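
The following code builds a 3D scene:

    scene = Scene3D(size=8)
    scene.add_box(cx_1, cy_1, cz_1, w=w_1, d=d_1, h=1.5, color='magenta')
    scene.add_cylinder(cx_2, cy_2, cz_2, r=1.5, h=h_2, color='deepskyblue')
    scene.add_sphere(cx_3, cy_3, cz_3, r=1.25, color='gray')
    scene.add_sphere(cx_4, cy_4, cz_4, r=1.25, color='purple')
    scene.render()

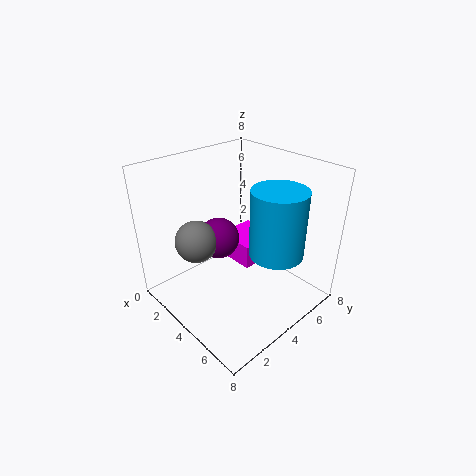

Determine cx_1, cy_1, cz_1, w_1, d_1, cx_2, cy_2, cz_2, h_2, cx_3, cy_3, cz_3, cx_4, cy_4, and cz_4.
cx_1 = 1.25, cy_1 = 5, cz_1 = 1.25, w_1 = 2.5, d_1 = 2.5, cx_2 = 5.75, cy_2 = 5.25, cz_2 = 3.25, h_2 = 3.75, cx_3 = 1.75, cy_3 = 2.75, cz_3 = 3.25, cx_4 = 2, cy_4 = 4.25, cz_4 = 3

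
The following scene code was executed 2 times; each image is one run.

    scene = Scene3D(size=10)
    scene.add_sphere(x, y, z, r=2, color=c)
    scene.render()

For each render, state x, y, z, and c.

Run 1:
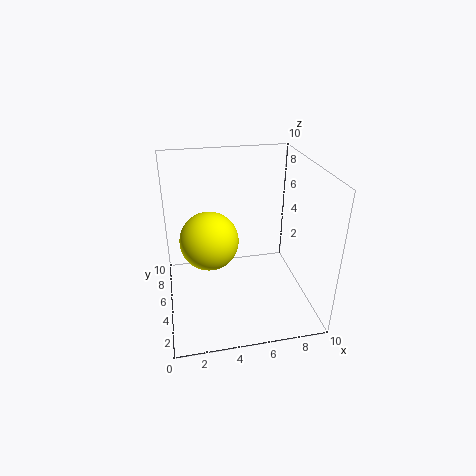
x = 3
y = 5
z = 5
c = 'yellow'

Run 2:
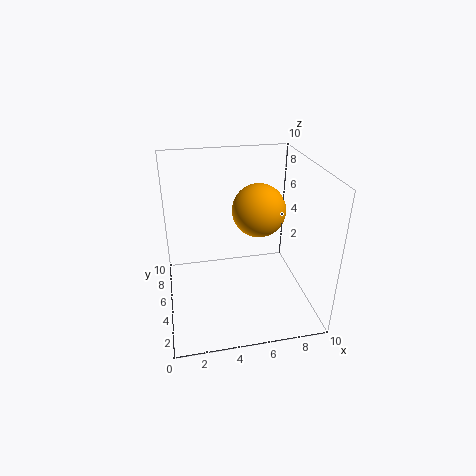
x = 7
y = 7
z = 6
c = 'orange'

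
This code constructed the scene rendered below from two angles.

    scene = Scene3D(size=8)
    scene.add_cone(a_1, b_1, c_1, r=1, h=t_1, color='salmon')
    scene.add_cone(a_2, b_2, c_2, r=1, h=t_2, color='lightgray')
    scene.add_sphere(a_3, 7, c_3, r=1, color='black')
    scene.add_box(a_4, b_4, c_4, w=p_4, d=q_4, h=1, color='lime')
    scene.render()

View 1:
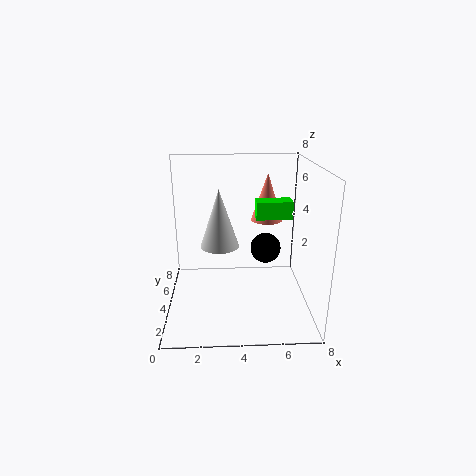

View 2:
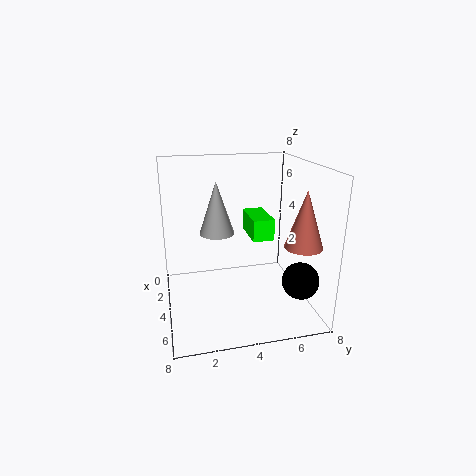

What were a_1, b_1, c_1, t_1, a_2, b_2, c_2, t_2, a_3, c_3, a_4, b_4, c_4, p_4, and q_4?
a_1 = 6
b_1 = 7
c_1 = 4
t_1 = 3
a_2 = 3
b_2 = 3
c_2 = 4
t_2 = 3
a_3 = 6
c_3 = 2
a_4 = 5
b_4 = 4
c_4 = 5
p_4 = 2
q_4 = 1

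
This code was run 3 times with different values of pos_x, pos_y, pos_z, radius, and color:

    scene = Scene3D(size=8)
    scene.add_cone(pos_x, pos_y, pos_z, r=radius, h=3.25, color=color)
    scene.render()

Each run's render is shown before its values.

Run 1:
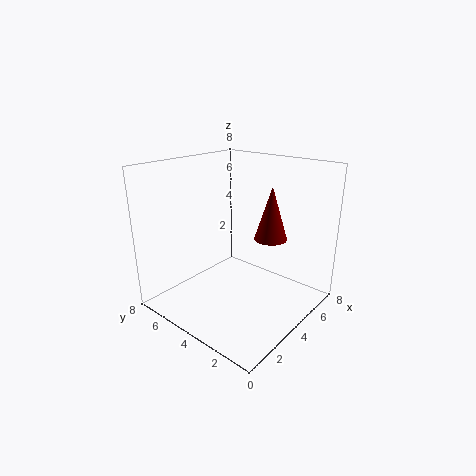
pos_x = 6.5, pos_y = 3.5, pos_z = 3.25, radius = 1, color = 'maroon'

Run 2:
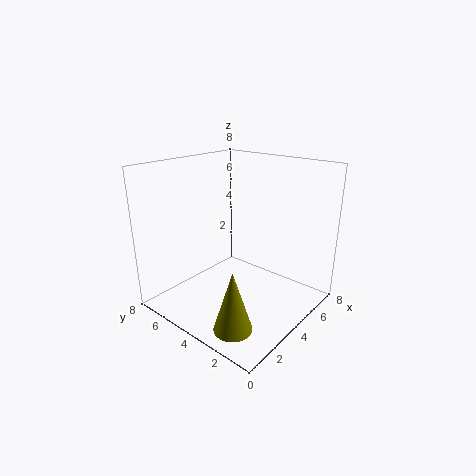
pos_x = 1.5, pos_y = 2.25, pos_z = 0.25, radius = 1, color = 'olive'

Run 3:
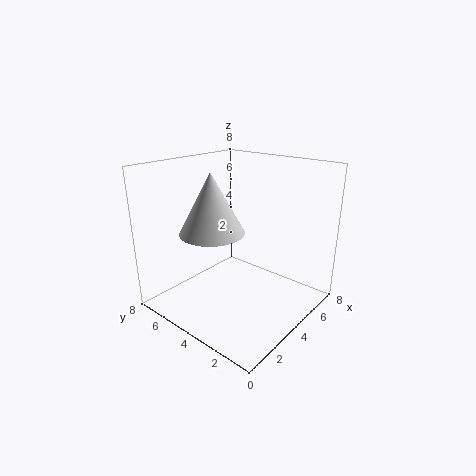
pos_x = 2.75, pos_y = 4.75, pos_z = 4.5, radius = 1.75, color = 'lightgray'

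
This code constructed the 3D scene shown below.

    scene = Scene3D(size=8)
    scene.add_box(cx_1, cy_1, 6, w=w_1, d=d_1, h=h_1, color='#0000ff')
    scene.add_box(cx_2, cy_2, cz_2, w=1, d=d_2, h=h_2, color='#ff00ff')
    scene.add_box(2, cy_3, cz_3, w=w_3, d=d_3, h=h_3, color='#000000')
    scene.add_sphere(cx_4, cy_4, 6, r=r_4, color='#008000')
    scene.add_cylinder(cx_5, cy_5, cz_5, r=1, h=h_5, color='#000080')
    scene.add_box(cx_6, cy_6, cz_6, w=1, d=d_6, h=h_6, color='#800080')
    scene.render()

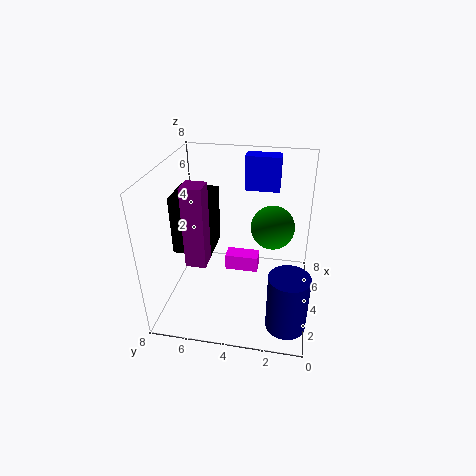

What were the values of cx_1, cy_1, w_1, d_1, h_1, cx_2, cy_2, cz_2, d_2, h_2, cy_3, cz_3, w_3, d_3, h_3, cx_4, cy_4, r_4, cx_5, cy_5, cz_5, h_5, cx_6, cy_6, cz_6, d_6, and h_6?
cx_1 = 6
cy_1 = 2
w_1 = 1
d_1 = 2
h_1 = 2
cx_2 = 5
cy_2 = 3
cz_2 = 1
d_2 = 2
h_2 = 1
cy_3 = 5
cz_3 = 4
w_3 = 2
d_3 = 2
h_3 = 3
cx_4 = 2
cy_4 = 2
r_4 = 1
cx_5 = 1
cy_5 = 1
cz_5 = 1
h_5 = 3
cx_6 = 1
cy_6 = 5
cz_6 = 4
d_6 = 1
h_6 = 4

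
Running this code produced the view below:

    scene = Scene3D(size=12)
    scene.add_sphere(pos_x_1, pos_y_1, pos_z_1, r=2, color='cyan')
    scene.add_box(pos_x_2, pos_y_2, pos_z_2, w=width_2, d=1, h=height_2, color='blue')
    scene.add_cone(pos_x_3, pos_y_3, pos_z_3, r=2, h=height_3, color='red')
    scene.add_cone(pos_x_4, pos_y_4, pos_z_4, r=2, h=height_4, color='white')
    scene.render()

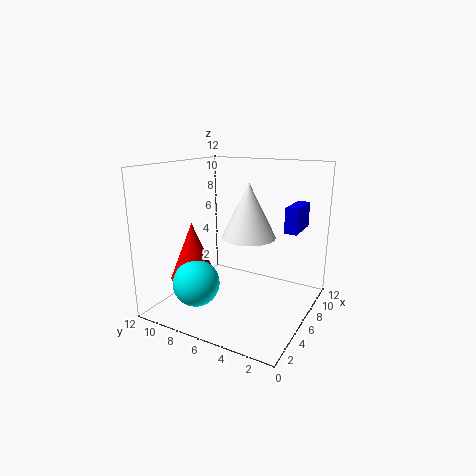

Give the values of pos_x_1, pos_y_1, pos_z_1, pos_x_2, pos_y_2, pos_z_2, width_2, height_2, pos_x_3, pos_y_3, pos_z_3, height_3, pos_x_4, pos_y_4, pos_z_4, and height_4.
pos_x_1 = 4, pos_y_1 = 9, pos_z_1 = 2, pos_x_2 = 6, pos_y_2 = 1, pos_z_2 = 7, width_2 = 3, height_2 = 2, pos_x_3 = 5, pos_y_3 = 10, pos_z_3 = 2, height_3 = 5, pos_x_4 = 4, pos_y_4 = 4, pos_z_4 = 7, height_4 = 4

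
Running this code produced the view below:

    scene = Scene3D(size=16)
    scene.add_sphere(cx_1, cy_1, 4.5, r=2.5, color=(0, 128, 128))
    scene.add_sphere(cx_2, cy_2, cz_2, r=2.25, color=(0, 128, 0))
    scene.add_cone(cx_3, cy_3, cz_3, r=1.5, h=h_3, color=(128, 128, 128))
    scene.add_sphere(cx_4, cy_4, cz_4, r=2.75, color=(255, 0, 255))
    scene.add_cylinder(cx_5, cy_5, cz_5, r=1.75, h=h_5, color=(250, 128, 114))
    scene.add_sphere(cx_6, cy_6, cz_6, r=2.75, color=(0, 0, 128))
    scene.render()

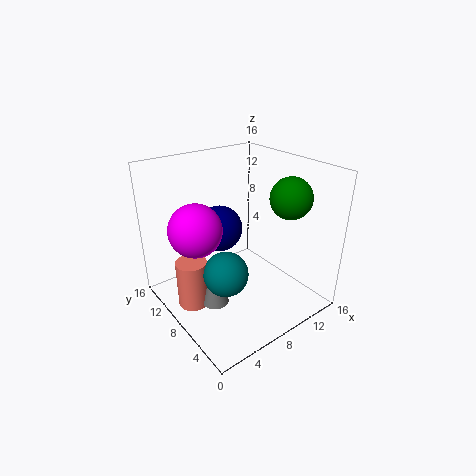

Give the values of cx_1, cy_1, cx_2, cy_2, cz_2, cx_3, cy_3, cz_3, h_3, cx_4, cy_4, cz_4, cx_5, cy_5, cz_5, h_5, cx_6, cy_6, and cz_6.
cx_1 = 5.75
cy_1 = 7.25
cx_2 = 12.25
cy_2 = 4.5
cz_2 = 12.75
cx_3 = 4.75
cy_3 = 8
cz_3 = 0.75
h_3 = 5.5
cx_4 = 3
cy_4 = 8.5
cz_4 = 10.25
cx_5 = 3
cy_5 = 10
cz_5 = 0.25
h_5 = 5.5
cx_6 = 8.25
cy_6 = 12
cz_6 = 7.5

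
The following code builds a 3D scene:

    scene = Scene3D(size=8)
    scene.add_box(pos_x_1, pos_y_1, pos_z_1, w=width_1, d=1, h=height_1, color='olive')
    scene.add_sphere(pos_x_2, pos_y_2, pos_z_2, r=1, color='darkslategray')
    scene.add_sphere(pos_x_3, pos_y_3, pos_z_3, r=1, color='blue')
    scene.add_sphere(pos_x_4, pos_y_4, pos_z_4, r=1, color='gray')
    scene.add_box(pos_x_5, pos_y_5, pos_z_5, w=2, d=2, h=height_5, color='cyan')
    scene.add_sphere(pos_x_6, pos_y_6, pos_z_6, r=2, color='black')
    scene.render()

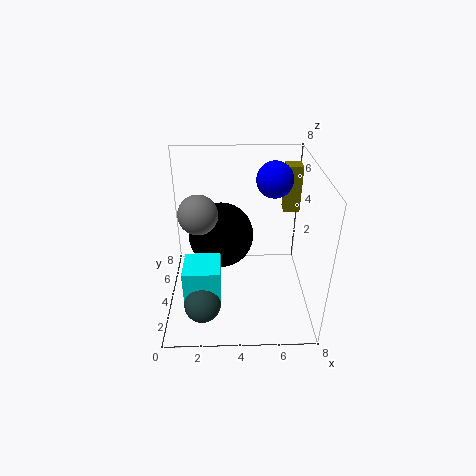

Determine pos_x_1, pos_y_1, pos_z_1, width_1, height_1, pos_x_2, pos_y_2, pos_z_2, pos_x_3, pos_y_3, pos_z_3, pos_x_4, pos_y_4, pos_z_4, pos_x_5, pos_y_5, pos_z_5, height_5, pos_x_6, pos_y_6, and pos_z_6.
pos_x_1 = 7; pos_y_1 = 7; pos_z_1 = 4; width_1 = 1; height_1 = 3; pos_x_2 = 2; pos_y_2 = 2; pos_z_2 = 1; pos_x_3 = 6; pos_y_3 = 5; pos_z_3 = 7; pos_x_4 = 2; pos_y_4 = 3; pos_z_4 = 6; pos_x_5 = 1; pos_y_5 = 2; pos_z_5 = 1; height_5 = 2; pos_x_6 = 3; pos_y_6 = 6; pos_z_6 = 3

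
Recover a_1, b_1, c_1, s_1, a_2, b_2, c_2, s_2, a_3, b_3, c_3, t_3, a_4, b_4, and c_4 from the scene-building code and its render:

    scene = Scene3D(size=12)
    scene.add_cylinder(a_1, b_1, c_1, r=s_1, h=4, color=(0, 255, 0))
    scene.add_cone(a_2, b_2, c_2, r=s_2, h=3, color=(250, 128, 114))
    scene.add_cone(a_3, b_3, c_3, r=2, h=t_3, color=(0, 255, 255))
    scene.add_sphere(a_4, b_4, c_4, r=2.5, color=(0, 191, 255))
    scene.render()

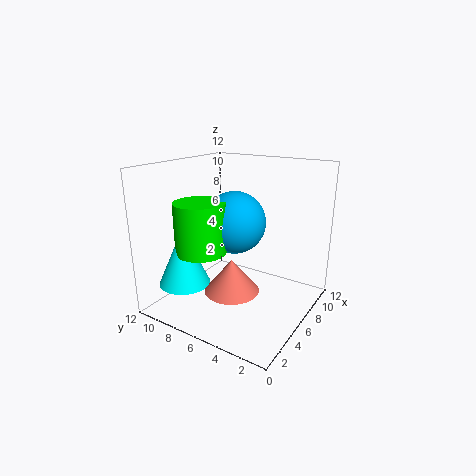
a_1 = 3
b_1 = 7.5
c_1 = 5.5
s_1 = 2
a_2 = 6.5
b_2 = 7
c_2 = 0.5
s_2 = 2.5
a_3 = 2
b_3 = 8.5
c_3 = 3
t_3 = 4.5
a_4 = 5.5
b_4 = 6
c_4 = 7.5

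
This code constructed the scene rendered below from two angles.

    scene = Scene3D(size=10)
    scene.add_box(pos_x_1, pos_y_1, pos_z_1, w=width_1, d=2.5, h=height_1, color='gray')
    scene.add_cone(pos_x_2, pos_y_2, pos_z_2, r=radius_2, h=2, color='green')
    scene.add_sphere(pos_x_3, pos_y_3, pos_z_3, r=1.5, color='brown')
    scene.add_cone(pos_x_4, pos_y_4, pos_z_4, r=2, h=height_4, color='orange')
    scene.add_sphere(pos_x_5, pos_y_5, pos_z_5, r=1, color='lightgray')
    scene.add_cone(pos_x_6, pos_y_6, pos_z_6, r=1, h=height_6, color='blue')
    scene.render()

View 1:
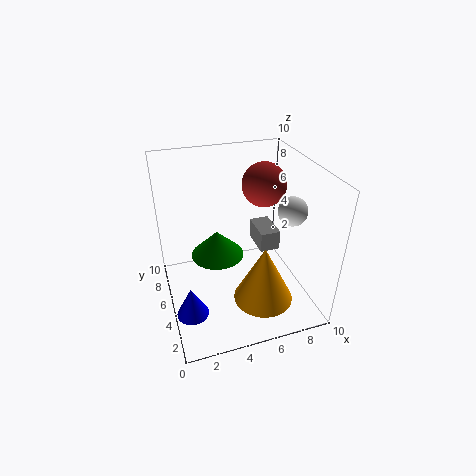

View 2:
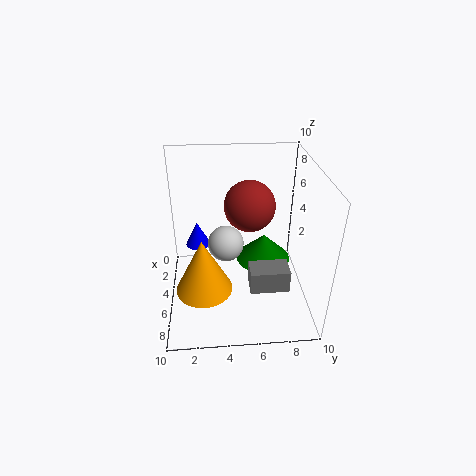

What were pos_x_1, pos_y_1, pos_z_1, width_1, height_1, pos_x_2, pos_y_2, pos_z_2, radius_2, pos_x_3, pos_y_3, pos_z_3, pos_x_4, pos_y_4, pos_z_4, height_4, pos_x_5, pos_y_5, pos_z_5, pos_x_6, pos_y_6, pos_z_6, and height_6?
pos_x_1 = 7
pos_y_1 = 5.5
pos_z_1 = 3
width_1 = 1.5
height_1 = 1.5
pos_x_2 = 4
pos_y_2 = 7
pos_z_2 = 2.5
radius_2 = 2
pos_x_3 = 7
pos_y_3 = 5.5
pos_z_3 = 8.5
pos_x_4 = 6
pos_y_4 = 2.5
pos_z_4 = 1.5
height_4 = 4
pos_x_5 = 8.5
pos_y_5 = 4
pos_z_5 = 7
pos_x_6 = 1
pos_y_6 = 2
pos_z_6 = 2
height_6 = 2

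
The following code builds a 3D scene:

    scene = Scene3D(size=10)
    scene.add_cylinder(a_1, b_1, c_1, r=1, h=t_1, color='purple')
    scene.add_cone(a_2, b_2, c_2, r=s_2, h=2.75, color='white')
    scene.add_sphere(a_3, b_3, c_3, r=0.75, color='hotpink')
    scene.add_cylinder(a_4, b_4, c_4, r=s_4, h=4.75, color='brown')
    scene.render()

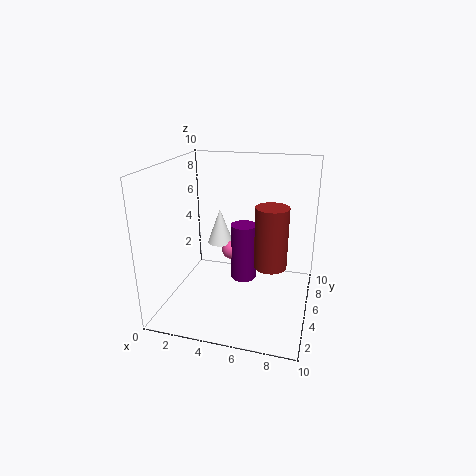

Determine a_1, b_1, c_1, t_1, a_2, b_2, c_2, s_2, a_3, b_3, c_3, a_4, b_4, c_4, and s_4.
a_1 = 4.75; b_1 = 7.5; c_1 = 0.5; t_1 = 4.5; a_2 = 2.75; b_2 = 7.75; c_2 = 3.25; s_2 = 1; a_3 = 3.75; b_3 = 7.5; c_3 = 2.75; a_4 = 7; b_4 = 7; c_4 = 2; s_4 = 1.25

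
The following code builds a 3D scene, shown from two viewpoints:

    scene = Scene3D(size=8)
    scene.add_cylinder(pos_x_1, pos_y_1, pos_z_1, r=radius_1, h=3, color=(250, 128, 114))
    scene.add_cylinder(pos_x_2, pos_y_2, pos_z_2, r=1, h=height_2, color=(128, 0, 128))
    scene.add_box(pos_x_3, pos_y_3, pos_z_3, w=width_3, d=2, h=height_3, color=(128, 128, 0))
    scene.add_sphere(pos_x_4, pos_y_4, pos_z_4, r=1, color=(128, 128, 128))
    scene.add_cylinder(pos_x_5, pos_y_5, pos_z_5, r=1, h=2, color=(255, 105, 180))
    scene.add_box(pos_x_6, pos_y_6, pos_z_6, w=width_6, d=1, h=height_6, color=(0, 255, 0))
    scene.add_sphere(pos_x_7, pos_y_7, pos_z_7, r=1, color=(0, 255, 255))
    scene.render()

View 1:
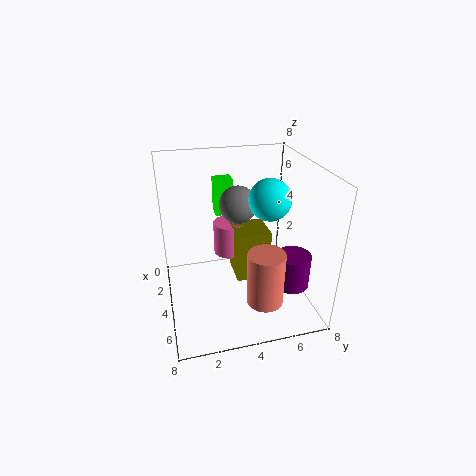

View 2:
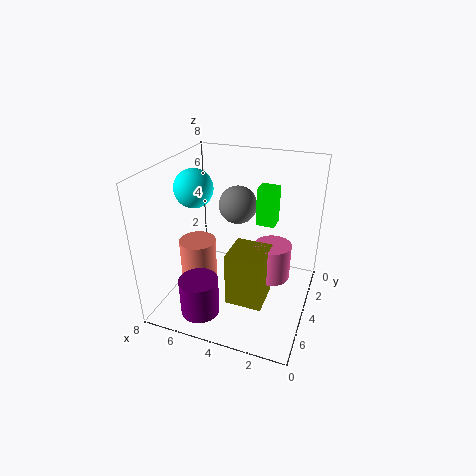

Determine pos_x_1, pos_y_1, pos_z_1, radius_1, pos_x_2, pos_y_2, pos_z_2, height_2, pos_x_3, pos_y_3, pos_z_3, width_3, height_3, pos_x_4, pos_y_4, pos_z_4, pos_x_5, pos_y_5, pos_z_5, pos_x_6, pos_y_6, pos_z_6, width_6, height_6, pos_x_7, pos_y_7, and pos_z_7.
pos_x_1 = 6
pos_y_1 = 5
pos_z_1 = 1
radius_1 = 1
pos_x_2 = 5
pos_y_2 = 7
pos_z_2 = 1
height_2 = 2
pos_x_3 = 2
pos_y_3 = 4
pos_z_3 = 1
width_3 = 2
height_3 = 3
pos_x_4 = 4
pos_y_4 = 4
pos_z_4 = 6
pos_x_5 = 2
pos_y_5 = 4
pos_z_5 = 2
pos_x_6 = 2
pos_y_6 = 3
pos_z_6 = 5
width_6 = 1
height_6 = 2
pos_x_7 = 6
pos_y_7 = 5
pos_z_7 = 7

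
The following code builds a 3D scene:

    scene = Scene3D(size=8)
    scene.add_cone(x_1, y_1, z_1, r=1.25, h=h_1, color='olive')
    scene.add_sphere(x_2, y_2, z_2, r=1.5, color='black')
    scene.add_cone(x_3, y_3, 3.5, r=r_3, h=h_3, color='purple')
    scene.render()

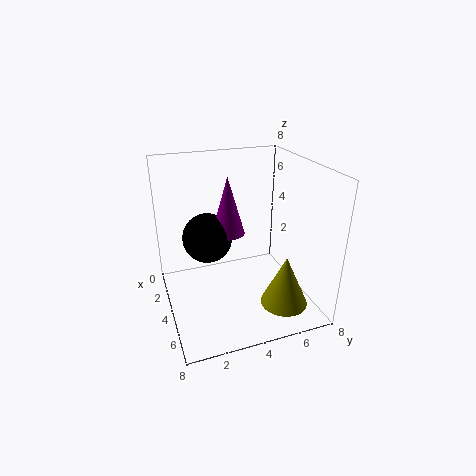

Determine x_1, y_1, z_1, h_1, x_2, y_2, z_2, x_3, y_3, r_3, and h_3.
x_1 = 6.5; y_1 = 5.75; z_1 = 1; h_1 = 2.75; x_2 = 2; y_2 = 2.75; z_2 = 3.25; x_3 = 2.25; y_3 = 4; r_3 = 1; h_3 = 3.5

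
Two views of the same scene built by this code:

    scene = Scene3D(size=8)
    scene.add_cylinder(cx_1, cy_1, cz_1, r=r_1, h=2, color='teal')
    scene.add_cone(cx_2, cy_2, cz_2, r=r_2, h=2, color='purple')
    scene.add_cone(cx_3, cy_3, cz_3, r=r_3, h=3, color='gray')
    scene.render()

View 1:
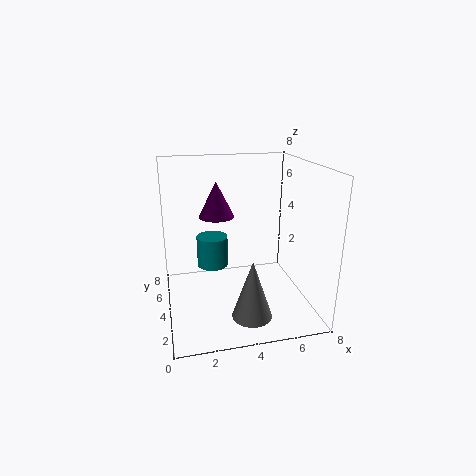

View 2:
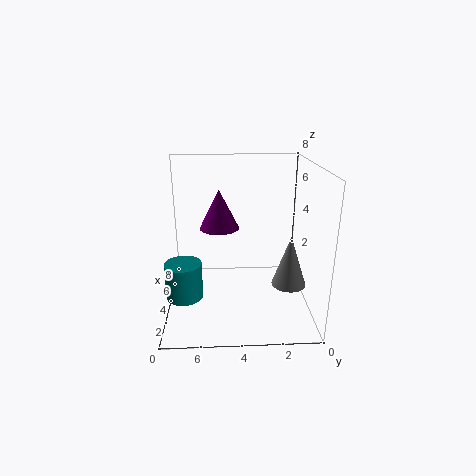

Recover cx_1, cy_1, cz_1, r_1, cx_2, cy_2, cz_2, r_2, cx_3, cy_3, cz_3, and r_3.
cx_1 = 3
cy_1 = 7
cz_1 = 1
r_1 = 1
cx_2 = 3
cy_2 = 5
cz_2 = 5
r_2 = 1
cx_3 = 4
cy_3 = 1
cz_3 = 1
r_3 = 1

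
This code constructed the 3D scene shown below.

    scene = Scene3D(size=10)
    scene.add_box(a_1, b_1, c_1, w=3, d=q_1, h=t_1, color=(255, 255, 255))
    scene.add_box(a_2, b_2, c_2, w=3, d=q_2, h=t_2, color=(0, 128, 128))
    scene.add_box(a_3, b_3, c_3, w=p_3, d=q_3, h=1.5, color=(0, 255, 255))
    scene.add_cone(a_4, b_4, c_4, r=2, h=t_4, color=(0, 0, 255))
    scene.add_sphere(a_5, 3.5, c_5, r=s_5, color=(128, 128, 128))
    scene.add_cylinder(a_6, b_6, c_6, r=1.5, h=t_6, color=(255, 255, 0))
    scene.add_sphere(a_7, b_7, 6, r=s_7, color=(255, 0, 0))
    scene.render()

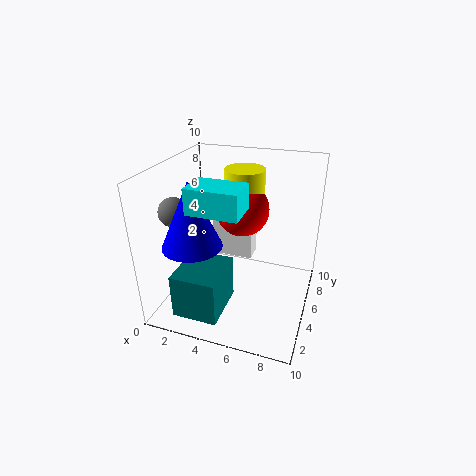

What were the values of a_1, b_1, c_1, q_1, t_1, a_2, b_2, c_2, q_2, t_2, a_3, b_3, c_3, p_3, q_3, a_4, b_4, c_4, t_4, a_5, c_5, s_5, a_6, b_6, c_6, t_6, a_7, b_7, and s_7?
a_1 = 2.5; b_1 = 6.5; c_1 = 2.5; q_1 = 1.5; t_1 = 4; a_2 = 2; b_2 = 0.5; c_2 = 1; q_2 = 3.5; t_2 = 3; a_3 = 3.5; b_3 = 0.5; c_3 = 8.5; p_3 = 3; q_3 = 2; a_4 = 2.5; b_4 = 3; c_4 = 5; t_4 = 4.5; a_5 = 1; c_5 = 7; s_5 = 1; a_6 = 4.5; b_6 = 8; c_6 = 5.5; t_6 = 3.5; a_7 = 4.5; b_7 = 7.5; s_7 = 2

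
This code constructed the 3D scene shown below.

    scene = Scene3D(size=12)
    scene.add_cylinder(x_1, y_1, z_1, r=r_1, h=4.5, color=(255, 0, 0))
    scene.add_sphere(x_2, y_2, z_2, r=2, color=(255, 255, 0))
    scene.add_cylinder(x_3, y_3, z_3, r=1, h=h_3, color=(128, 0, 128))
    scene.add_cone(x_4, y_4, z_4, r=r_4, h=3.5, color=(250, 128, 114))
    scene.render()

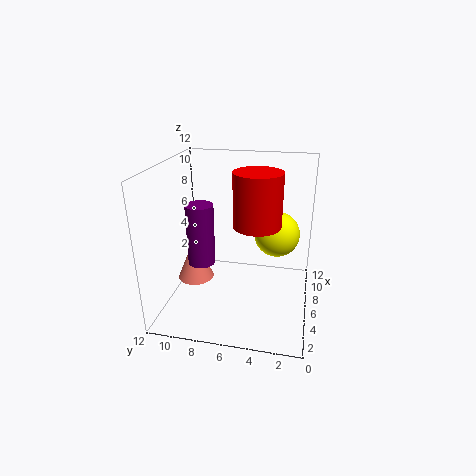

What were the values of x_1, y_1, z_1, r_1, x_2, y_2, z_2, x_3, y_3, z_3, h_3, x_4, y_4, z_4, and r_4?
x_1 = 6.5
y_1 = 4.5
z_1 = 7
r_1 = 2
x_2 = 8.5
y_2 = 3
z_2 = 5.5
x_3 = 2.5
y_3 = 8
z_3 = 5.5
h_3 = 4.5
x_4 = 5
y_4 = 9.5
z_4 = 2.5
r_4 = 1.5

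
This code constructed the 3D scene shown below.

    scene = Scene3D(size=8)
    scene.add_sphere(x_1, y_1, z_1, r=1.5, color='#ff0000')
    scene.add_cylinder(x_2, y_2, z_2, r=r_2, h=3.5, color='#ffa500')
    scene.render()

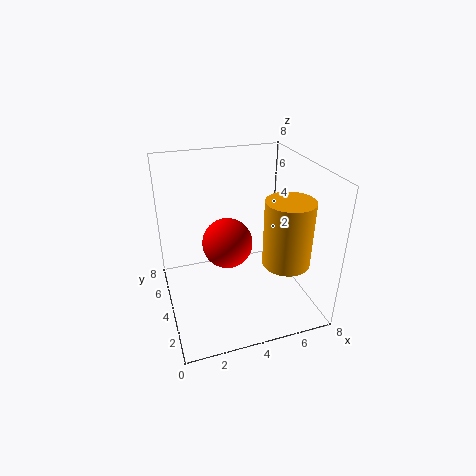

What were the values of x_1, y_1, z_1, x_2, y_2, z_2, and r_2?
x_1 = 3.75
y_1 = 5.25
z_1 = 3
x_2 = 6
y_2 = 2
z_2 = 3.25
r_2 = 1.25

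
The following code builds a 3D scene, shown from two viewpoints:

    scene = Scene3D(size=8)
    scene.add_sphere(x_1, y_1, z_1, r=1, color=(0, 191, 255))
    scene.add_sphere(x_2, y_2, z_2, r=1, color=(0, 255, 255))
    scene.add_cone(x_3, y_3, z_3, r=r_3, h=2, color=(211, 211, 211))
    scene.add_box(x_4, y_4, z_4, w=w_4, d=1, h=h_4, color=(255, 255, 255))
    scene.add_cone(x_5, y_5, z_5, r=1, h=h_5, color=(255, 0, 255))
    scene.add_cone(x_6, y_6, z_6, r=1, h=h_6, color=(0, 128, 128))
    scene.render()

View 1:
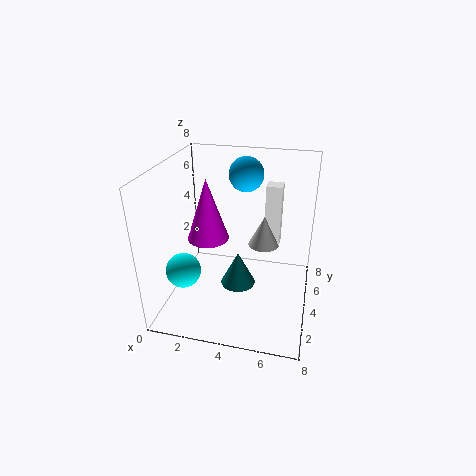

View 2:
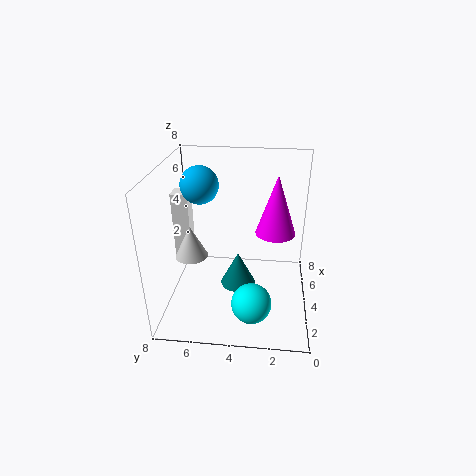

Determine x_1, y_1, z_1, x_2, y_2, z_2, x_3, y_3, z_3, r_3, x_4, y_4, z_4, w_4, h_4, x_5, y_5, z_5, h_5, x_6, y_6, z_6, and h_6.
x_1 = 4
y_1 = 6
z_1 = 7
x_2 = 1
y_2 = 3
z_2 = 2
x_3 = 5
y_3 = 7
z_3 = 2
r_3 = 1
x_4 = 5
y_4 = 7
z_4 = 2
w_4 = 1
h_4 = 4
x_5 = 3
y_5 = 2
z_5 = 5
h_5 = 3
x_6 = 4
y_6 = 4
z_6 = 1
h_6 = 2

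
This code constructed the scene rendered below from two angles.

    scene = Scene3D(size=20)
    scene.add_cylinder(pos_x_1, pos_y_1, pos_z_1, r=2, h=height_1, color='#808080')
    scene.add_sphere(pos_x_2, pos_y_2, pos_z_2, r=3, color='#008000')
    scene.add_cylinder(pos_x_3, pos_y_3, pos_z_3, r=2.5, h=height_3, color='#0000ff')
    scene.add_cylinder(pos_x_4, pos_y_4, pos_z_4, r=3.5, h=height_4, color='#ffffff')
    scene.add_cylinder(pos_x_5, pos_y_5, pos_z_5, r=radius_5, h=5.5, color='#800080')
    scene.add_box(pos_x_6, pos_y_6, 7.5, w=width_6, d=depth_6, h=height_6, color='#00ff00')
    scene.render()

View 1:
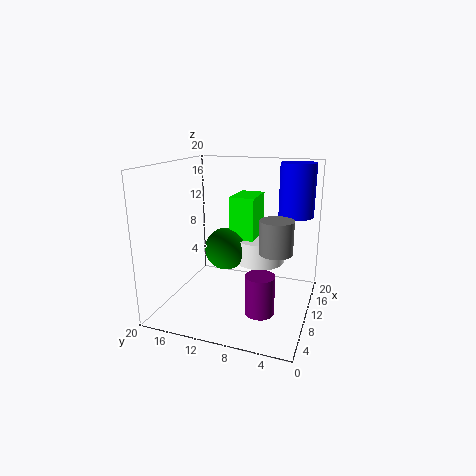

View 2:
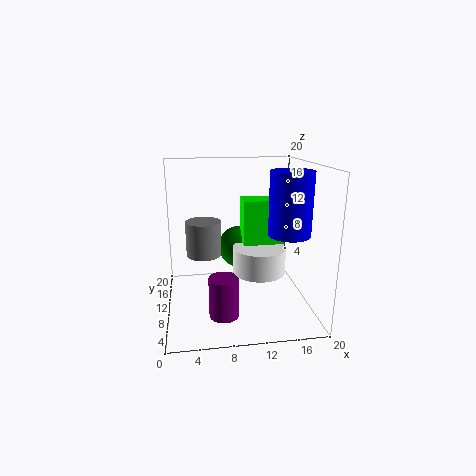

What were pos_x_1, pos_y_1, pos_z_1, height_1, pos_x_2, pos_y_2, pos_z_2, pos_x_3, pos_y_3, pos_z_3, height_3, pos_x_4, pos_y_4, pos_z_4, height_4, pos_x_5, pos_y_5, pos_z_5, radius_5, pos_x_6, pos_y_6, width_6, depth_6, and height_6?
pos_x_1 = 5, pos_y_1 = 3.5, pos_z_1 = 10.5, height_1 = 4, pos_x_2 = 10.5, pos_y_2 = 12, pos_z_2 = 8, pos_x_3 = 15, pos_y_3 = 3, pos_z_3 = 12.5, height_3 = 7.5, pos_x_4 = 12.5, pos_y_4 = 7.5, pos_z_4 = 6, height_4 = 3.5, pos_x_5 = 7.5, pos_y_5 = 6, pos_z_5 = 0.5, radius_5 = 2, pos_x_6 = 10.5, pos_y_6 = 8, width_6 = 5.5, depth_6 = 3.5, height_6 = 8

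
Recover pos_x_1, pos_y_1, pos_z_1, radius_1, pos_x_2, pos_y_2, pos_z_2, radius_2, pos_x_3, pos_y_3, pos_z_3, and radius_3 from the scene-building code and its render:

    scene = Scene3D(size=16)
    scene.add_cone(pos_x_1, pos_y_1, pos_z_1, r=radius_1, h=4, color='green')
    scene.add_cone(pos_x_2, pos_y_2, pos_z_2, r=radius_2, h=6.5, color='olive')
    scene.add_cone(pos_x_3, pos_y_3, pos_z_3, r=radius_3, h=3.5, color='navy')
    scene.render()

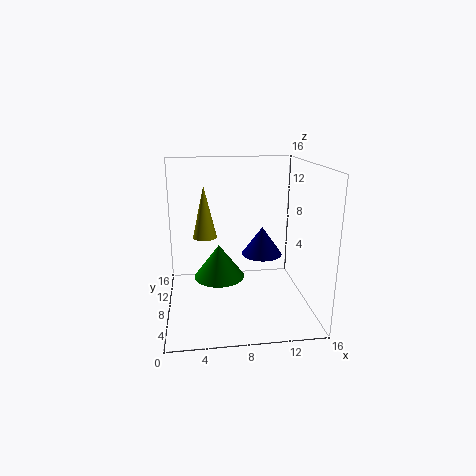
pos_x_1 = 6, pos_y_1 = 10, pos_z_1 = 2.5, radius_1 = 3, pos_x_2 = 4.5, pos_y_2 = 13, pos_z_2 = 6.5, radius_2 = 1.5, pos_x_3 = 11.5, pos_y_3 = 11.5, pos_z_3 = 4.5, radius_3 = 2.5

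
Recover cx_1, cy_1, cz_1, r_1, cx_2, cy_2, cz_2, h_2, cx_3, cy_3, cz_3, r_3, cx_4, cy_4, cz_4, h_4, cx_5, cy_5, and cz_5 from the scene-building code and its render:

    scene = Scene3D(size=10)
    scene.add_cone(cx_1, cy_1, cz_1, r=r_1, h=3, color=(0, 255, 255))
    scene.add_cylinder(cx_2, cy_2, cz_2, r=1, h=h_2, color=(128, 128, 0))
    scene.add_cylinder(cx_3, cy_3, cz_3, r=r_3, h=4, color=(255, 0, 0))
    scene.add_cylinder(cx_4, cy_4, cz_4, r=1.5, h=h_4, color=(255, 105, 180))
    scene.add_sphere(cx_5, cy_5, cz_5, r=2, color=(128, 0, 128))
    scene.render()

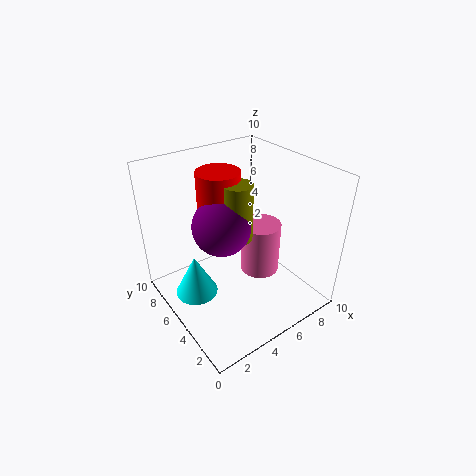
cx_1 = 2; cy_1 = 6; cz_1 = 1; r_1 = 1.5; cx_2 = 5; cy_2 = 5; cz_2 = 5; h_2 = 4; cx_3 = 4.5; cy_3 = 6.5; cz_3 = 5.5; r_3 = 1.5; cx_4 = 7.5; cy_4 = 5.5; cz_4 = 1; h_4 = 4; cx_5 = 4; cy_5 = 5.5; cz_5 = 6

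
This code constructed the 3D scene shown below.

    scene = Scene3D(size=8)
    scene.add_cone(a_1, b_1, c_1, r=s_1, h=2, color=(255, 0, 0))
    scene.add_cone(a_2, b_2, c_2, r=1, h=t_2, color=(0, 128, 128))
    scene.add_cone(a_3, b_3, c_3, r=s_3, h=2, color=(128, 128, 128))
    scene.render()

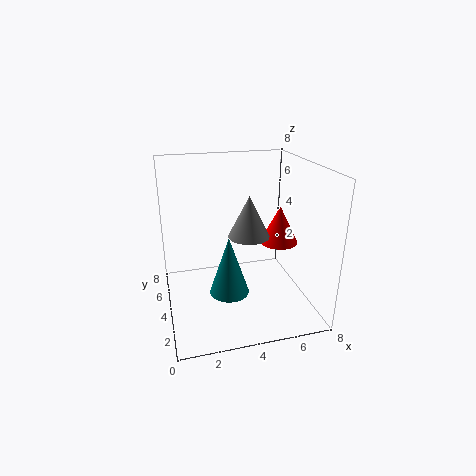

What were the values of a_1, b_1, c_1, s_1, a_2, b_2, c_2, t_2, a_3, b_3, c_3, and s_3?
a_1 = 6, b_1 = 3, c_1 = 4, s_1 = 1, a_2 = 3, b_2 = 2, c_2 = 2, t_2 = 3, a_3 = 4, b_3 = 2, c_3 = 5, s_3 = 1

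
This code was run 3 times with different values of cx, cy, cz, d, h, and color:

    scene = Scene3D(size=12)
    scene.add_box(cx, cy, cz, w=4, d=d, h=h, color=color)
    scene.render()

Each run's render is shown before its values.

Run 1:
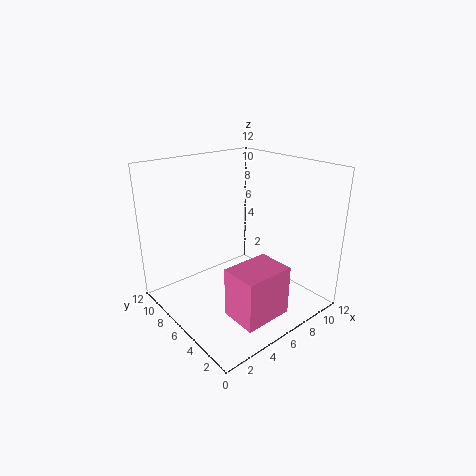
cx = 3, cy = 1, cz = 1, d = 3, h = 4, color = 'hotpink'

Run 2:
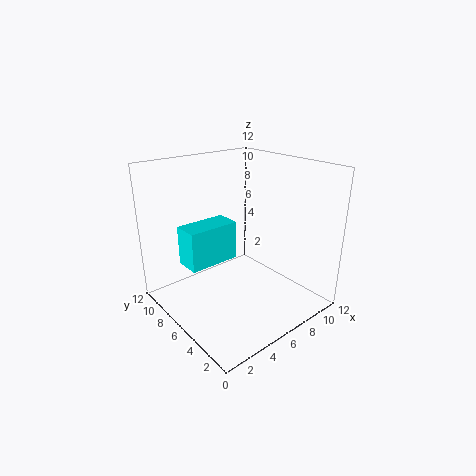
cx = 1, cy = 5, cz = 5, d = 2, h = 3, color = 'cyan'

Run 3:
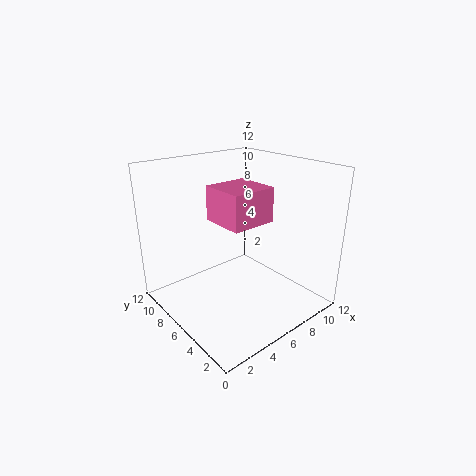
cx = 5, cy = 5, cz = 7, d = 4, h = 3, color = 'hotpink'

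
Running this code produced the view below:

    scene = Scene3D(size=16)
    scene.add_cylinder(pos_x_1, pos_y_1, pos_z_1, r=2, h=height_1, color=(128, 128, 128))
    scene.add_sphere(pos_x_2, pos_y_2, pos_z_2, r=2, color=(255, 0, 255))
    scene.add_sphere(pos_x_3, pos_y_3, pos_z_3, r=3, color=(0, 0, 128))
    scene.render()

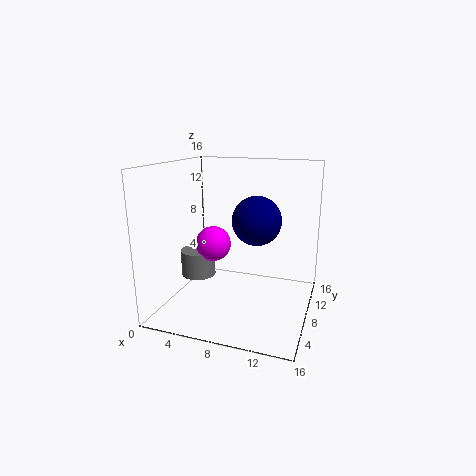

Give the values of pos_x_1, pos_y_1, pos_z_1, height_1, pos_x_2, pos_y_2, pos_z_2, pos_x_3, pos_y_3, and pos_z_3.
pos_x_1 = 3; pos_y_1 = 8; pos_z_1 = 3; height_1 = 3; pos_x_2 = 5; pos_y_2 = 8; pos_z_2 = 7; pos_x_3 = 9; pos_y_3 = 12; pos_z_3 = 9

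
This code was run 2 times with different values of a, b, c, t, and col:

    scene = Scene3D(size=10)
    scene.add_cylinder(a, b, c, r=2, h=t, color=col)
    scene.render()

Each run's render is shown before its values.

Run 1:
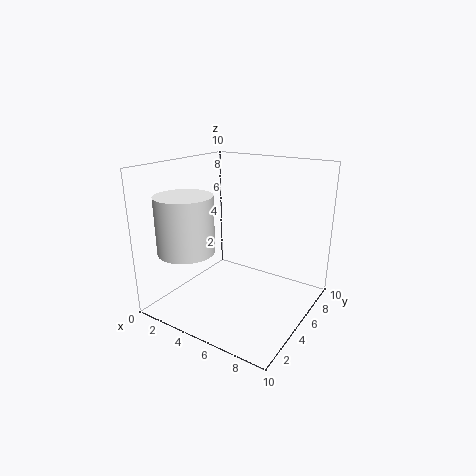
a = 2, b = 3, c = 4, t = 4, col = 'white'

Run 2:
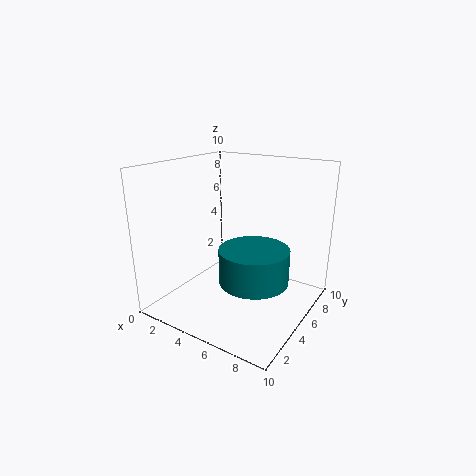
a = 8, b = 2, c = 4, t = 2, col = 'teal'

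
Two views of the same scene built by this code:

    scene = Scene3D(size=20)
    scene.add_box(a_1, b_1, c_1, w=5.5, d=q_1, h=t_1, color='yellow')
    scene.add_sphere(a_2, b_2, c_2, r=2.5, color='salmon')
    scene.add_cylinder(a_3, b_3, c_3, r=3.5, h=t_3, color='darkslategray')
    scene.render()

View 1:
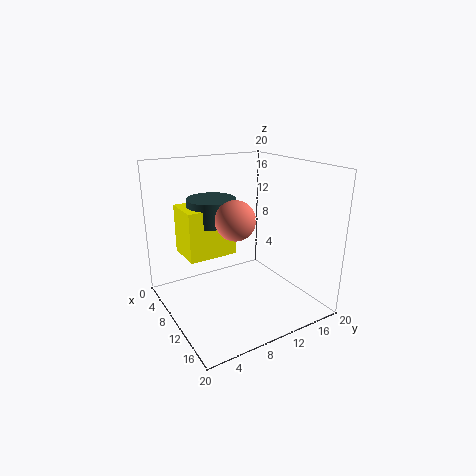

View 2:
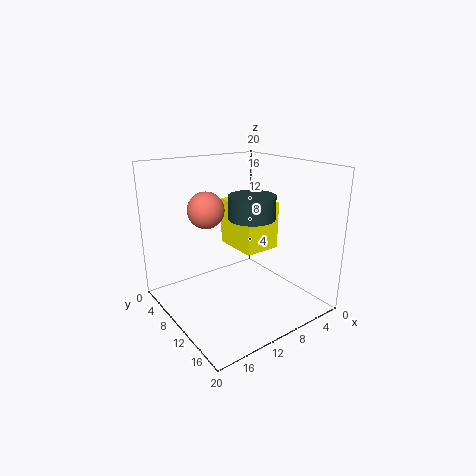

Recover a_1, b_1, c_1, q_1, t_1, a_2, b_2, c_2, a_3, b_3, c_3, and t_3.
a_1 = 3
b_1 = 3.5
c_1 = 7
q_1 = 7
t_1 = 7
a_2 = 13.5
b_2 = 7.5
c_2 = 14
a_3 = 6
b_3 = 8
c_3 = 11.5
t_3 = 3.5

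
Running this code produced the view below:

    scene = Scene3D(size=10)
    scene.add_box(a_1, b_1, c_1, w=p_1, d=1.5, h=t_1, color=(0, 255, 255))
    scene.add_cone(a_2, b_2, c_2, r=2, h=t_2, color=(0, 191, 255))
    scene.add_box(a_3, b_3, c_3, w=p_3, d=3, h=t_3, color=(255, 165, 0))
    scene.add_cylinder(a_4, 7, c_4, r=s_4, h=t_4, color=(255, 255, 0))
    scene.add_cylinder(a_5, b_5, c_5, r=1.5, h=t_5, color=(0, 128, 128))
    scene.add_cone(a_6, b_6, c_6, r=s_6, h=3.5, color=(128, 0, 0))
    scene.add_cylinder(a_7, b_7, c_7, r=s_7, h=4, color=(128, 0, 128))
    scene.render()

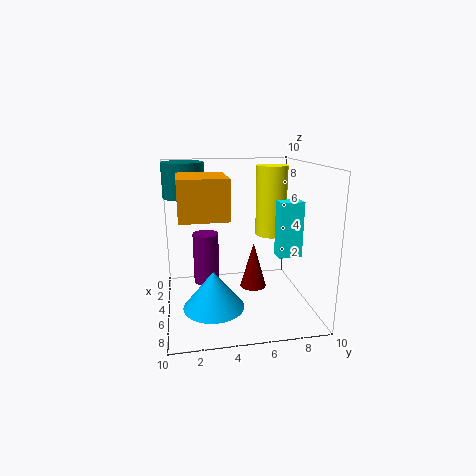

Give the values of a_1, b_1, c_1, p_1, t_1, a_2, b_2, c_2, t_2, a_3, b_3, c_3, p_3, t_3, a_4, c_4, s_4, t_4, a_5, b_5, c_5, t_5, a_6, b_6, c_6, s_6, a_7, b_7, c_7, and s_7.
a_1 = 7, b_1 = 7, c_1 = 4.5, p_1 = 1, t_1 = 3.5, a_2 = 7, b_2 = 3, c_2 = 1, t_2 = 2.5, a_3 = 4.5, b_3 = 1, c_3 = 7, p_3 = 3.5, t_3 = 2.5, a_4 = 6, c_4 = 5.5, s_4 = 1, t_4 = 4.5, a_5 = 2.5, b_5 = 1.5, c_5 = 7.5, t_5 = 2.5, a_6 = 3.5, b_6 = 6.5, c_6 = 0.5, s_6 = 1, a_7 = 2, b_7 = 3, c_7 = 0.5, s_7 = 1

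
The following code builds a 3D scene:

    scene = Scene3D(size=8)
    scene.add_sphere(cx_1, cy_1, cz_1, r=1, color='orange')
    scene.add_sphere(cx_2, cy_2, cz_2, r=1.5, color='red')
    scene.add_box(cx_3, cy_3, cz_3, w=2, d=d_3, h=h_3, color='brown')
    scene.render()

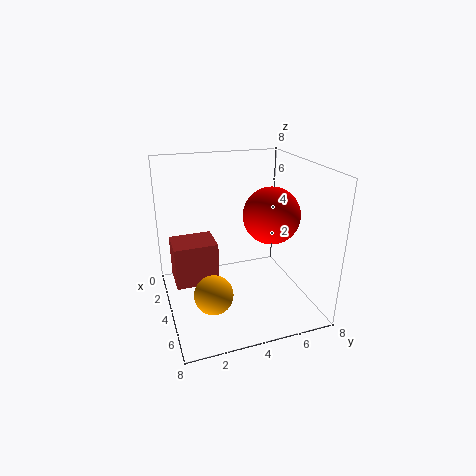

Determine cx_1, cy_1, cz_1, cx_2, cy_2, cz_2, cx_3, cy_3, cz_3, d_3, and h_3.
cx_1 = 6; cy_1 = 2; cz_1 = 2; cx_2 = 5; cy_2 = 5.5; cz_2 = 5.5; cx_3 = 1.5; cy_3 = 0.5; cz_3 = 1; d_3 = 2.5; h_3 = 2.5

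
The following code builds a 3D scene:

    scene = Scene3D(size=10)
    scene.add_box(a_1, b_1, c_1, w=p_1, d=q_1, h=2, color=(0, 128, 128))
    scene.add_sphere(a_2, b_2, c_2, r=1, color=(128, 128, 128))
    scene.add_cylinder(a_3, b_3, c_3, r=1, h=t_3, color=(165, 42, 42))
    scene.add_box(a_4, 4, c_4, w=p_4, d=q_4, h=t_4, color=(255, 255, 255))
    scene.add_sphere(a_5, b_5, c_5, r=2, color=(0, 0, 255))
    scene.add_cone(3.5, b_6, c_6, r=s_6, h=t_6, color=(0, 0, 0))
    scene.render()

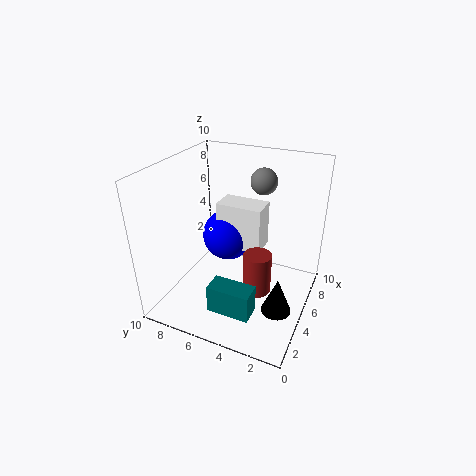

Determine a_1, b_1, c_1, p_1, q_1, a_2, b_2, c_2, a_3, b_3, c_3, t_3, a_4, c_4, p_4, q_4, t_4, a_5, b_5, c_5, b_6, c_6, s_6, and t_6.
a_1 = 2; b_1 = 3; c_1 = 0.5; p_1 = 1.5; q_1 = 3; a_2 = 8.5; b_2 = 4.5; c_2 = 8; a_3 = 5; b_3 = 3.5; c_3 = 1; t_3 = 3; a_4 = 6.5; c_4 = 3; p_4 = 2; q_4 = 3.5; t_4 = 3.5; a_5 = 7.5; b_5 = 7; c_5 = 3.5; b_6 = 1.5; c_6 = 1; s_6 = 1; t_6 = 2.5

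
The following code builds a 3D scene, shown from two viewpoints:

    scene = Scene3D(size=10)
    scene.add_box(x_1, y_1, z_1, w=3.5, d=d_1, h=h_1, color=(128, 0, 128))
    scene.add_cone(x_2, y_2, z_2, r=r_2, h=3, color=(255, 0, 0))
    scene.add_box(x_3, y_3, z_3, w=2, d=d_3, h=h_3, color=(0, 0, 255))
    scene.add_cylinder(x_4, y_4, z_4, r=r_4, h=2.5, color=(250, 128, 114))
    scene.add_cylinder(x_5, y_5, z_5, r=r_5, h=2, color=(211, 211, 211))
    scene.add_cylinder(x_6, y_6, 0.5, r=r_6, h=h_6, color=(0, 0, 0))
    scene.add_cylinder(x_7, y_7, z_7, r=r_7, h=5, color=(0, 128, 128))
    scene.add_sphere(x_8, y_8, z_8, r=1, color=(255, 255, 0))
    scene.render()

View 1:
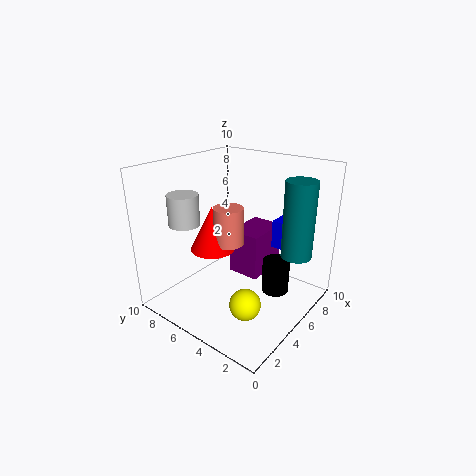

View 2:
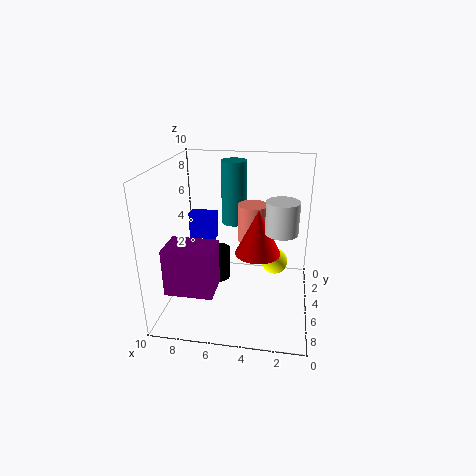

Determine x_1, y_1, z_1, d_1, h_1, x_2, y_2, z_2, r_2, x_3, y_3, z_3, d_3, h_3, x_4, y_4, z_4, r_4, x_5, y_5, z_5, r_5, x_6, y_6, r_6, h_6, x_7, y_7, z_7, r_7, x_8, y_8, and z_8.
x_1 = 6.5, y_1 = 4.5, z_1 = 1, d_1 = 2.5, h_1 = 3.5, x_2 = 3.5, y_2 = 6, z_2 = 4.5, r_2 = 1.5, x_3 = 7, y_3 = 2.5, z_3 = 4, d_3 = 1, h_3 = 2, x_4 = 4, y_4 = 5, z_4 = 5, r_4 = 1, x_5 = 2, y_5 = 7, z_5 = 6.5, r_5 = 1, x_6 = 7, y_6 = 3, r_6 = 1, h_6 = 2.5, x_7 = 6, y_7 = 1, z_7 = 4.5, r_7 = 1, x_8 = 2.5, y_8 = 2.5, z_8 = 2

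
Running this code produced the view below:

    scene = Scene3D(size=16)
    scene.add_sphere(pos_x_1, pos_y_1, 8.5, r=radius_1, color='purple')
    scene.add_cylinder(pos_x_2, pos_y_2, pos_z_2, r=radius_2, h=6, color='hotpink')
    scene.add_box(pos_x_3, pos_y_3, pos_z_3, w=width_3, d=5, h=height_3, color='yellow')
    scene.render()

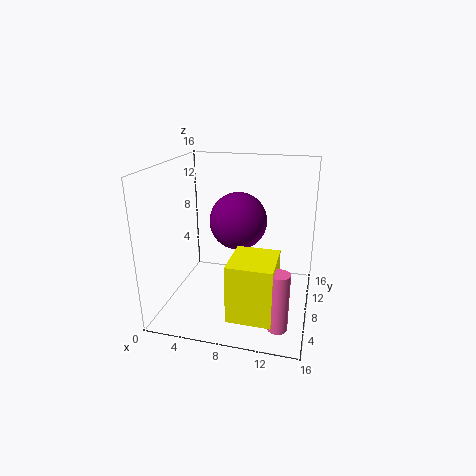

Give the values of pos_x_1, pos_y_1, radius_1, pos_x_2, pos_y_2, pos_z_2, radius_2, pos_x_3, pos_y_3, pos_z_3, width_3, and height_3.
pos_x_1 = 7; pos_y_1 = 12; radius_1 = 3.5; pos_x_2 = 13.5; pos_y_2 = 2; pos_z_2 = 1.5; radius_2 = 1; pos_x_3 = 8.5; pos_y_3 = 1; pos_z_3 = 2; width_3 = 4.5; height_3 = 6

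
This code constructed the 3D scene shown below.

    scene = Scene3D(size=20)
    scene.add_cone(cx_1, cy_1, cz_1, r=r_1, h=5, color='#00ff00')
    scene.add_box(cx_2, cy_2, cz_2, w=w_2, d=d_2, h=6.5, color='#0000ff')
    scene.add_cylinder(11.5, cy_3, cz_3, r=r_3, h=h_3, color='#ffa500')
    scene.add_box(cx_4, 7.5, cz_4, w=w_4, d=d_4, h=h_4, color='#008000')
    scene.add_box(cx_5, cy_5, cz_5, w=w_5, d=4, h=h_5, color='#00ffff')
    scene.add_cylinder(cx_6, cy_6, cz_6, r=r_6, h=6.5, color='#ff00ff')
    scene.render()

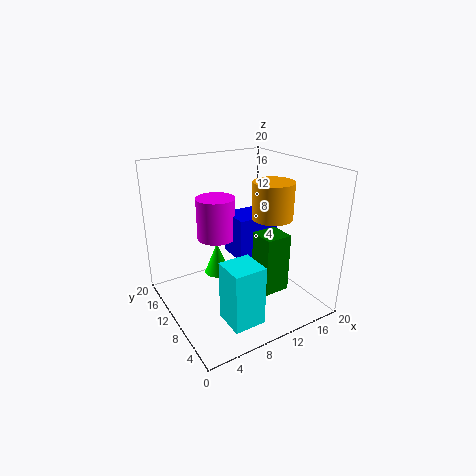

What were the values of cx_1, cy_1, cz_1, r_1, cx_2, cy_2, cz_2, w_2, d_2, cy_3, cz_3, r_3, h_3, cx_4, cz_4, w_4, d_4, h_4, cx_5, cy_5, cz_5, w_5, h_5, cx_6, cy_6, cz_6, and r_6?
cx_1 = 9.5; cy_1 = 15.5; cz_1 = 2; r_1 = 2; cx_2 = 11.5; cy_2 = 11.5; cz_2 = 5; w_2 = 6.5; d_2 = 5; cy_3 = 4.5; cz_3 = 14.5; r_3 = 2.5; h_3 = 4.5; cx_4 = 13.5; cz_4 = 0.5; w_4 = 4; d_4 = 4; h_4 = 9; cx_5 = 4; cy_5 = 0.5; cz_5 = 3; w_5 = 4; h_5 = 7.5; cx_6 = 10; cy_6 = 16.5; cz_6 = 7.5; r_6 = 3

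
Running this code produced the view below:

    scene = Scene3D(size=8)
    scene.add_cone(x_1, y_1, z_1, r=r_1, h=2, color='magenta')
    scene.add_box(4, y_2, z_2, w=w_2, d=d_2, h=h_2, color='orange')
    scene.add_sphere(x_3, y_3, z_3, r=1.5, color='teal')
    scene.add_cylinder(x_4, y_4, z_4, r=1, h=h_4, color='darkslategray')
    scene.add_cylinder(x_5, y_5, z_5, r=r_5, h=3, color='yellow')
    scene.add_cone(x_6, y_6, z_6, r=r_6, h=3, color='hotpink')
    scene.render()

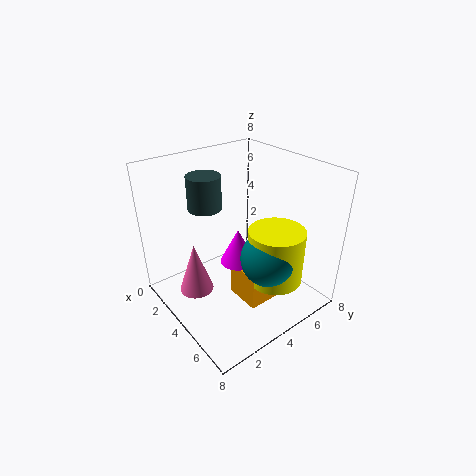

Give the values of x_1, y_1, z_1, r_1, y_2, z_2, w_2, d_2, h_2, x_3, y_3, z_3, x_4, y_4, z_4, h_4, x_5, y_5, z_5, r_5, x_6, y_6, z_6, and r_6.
x_1 = 4; y_1 = 4; z_1 = 2.5; r_1 = 1; y_2 = 3.5; z_2 = 0.5; w_2 = 2; d_2 = 2; h_2 = 2; x_3 = 6; y_3 = 4.5; z_3 = 3.5; x_4 = 1.5; y_4 = 3.5; z_4 = 5; h_4 = 2; x_5 = 6; y_5 = 5; z_5 = 2; r_5 = 1.5; x_6 = 2.5; y_6 = 2; z_6 = 0.5; r_6 = 1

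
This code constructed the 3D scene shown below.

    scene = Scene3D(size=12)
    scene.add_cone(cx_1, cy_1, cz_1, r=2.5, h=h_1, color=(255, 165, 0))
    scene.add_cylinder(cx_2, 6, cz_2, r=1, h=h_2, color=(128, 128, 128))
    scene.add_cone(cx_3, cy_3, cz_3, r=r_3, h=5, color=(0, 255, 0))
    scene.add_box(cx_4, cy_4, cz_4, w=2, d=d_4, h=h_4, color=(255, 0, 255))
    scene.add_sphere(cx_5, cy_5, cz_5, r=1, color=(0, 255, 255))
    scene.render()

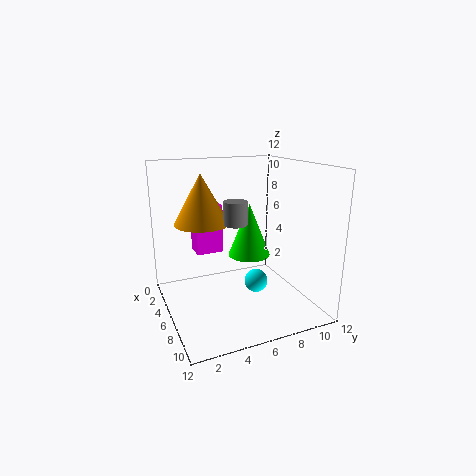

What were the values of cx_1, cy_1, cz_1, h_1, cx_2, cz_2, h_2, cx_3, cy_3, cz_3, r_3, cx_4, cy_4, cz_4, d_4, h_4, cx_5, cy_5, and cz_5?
cx_1 = 2.5
cy_1 = 4
cz_1 = 6.5
h_1 = 4.5
cx_2 = 5.5
cz_2 = 7
h_2 = 2
cx_3 = 3
cy_3 = 8.5
cz_3 = 3
r_3 = 2
cx_4 = 0.5
cy_4 = 3.5
cz_4 = 3.5
d_4 = 2.5
h_4 = 4.5
cx_5 = 6.5
cy_5 = 7.5
cz_5 = 2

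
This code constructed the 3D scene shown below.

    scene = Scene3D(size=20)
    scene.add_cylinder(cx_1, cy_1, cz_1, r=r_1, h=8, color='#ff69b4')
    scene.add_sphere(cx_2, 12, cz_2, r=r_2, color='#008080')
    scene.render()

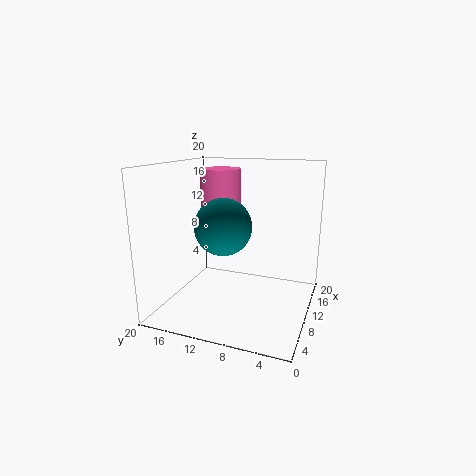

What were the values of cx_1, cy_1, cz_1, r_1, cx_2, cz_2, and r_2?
cx_1 = 13.5; cy_1 = 14; cz_1 = 11; r_1 = 3; cx_2 = 9.5; cz_2 = 11.5; r_2 = 4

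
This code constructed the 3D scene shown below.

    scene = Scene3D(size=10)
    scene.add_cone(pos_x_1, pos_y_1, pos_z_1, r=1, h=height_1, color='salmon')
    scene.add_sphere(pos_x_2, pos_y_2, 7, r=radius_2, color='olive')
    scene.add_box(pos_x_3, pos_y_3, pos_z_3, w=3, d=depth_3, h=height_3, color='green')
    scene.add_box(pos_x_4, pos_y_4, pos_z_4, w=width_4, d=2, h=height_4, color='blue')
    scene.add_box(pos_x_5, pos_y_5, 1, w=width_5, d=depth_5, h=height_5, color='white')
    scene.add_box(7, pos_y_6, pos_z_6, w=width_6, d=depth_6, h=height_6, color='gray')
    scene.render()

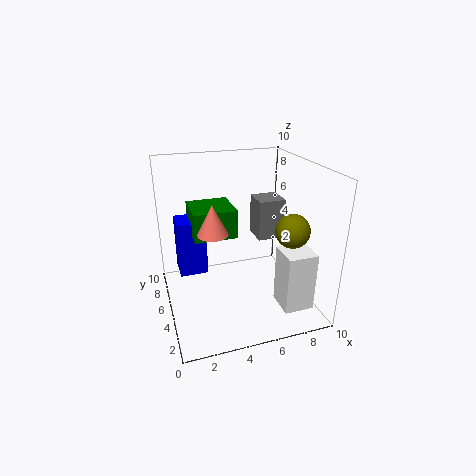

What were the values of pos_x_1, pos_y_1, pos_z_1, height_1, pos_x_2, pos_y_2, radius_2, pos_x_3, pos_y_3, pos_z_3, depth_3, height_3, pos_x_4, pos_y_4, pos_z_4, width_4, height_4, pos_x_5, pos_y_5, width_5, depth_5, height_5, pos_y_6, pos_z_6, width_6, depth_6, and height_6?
pos_x_1 = 3
pos_y_1 = 4
pos_z_1 = 6
height_1 = 2
pos_x_2 = 7
pos_y_2 = 1
radius_2 = 1
pos_x_3 = 2
pos_y_3 = 5
pos_z_3 = 5
depth_3 = 3
height_3 = 2
pos_x_4 = 1
pos_y_4 = 6
pos_z_4 = 2
width_4 = 2
height_4 = 4
pos_x_5 = 7
pos_y_5 = 1
width_5 = 2
depth_5 = 2
height_5 = 4
pos_y_6 = 6
pos_z_6 = 4
width_6 = 2
depth_6 = 2
height_6 = 3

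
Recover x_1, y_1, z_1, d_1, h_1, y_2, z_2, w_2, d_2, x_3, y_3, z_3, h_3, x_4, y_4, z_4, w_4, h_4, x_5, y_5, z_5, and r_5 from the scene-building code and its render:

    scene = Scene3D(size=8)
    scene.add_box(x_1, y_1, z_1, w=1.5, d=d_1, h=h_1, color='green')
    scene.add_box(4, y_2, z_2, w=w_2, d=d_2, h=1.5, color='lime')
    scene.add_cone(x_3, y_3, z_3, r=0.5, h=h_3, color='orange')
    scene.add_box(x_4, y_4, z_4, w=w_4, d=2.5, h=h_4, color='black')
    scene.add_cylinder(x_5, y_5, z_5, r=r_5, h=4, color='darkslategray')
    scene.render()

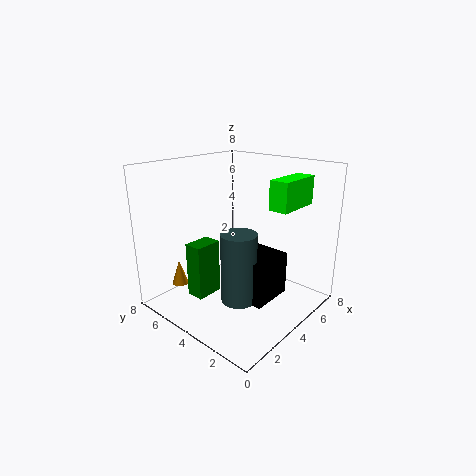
x_1 = 1.5, y_1 = 4.5, z_1 = 1, d_1 = 1, h_1 = 3, y_2 = 1, z_2 = 6, w_2 = 2.5, d_2 = 1, x_3 = 2.5, y_3 = 7.5, z_3 = 0.5, h_3 = 1.5, x_4 = 3.5, y_4 = 2, z_4 = 0.5, w_4 = 2.5, h_4 = 2.5, x_5 = 3.5, y_5 = 3.5, z_5 = 0.5, r_5 = 1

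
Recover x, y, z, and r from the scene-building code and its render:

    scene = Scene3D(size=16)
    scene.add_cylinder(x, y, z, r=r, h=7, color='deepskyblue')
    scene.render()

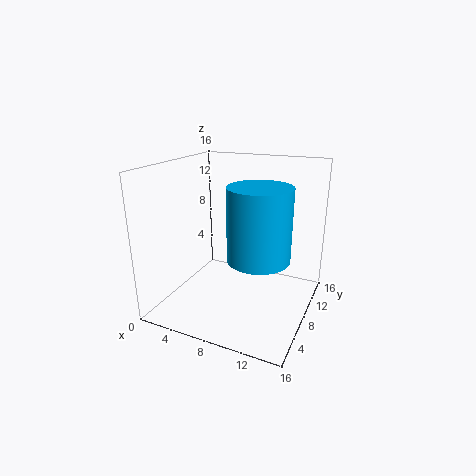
x = 12
y = 4
z = 8
r = 3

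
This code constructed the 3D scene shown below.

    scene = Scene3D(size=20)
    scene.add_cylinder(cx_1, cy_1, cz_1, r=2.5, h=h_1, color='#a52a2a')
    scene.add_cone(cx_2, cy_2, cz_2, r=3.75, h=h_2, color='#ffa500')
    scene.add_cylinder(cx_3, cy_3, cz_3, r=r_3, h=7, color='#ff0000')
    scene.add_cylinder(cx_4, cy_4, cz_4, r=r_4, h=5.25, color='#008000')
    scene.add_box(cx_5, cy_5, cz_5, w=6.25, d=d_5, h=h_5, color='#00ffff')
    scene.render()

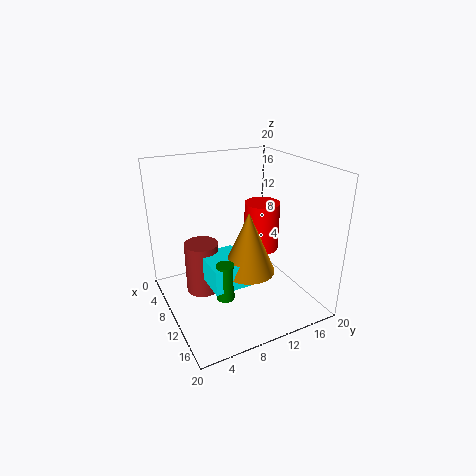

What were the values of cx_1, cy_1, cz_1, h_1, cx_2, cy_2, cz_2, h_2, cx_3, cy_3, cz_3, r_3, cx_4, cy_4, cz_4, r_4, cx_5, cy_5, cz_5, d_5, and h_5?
cx_1 = 6, cy_1 = 6, cz_1 = 0.5, h_1 = 7.75, cx_2 = 11.25, cy_2 = 11, cz_2 = 5.25, h_2 = 8.75, cx_3 = 9.25, cy_3 = 14.25, cz_3 = 7.25, r_3 = 2.5, cx_4 = 12, cy_4 = 7, cz_4 = 2.25, r_4 = 1.25, cx_5 = 6.75, cy_5 = 5.25, cz_5 = 3.75, d_5 = 5.25, h_5 = 3.5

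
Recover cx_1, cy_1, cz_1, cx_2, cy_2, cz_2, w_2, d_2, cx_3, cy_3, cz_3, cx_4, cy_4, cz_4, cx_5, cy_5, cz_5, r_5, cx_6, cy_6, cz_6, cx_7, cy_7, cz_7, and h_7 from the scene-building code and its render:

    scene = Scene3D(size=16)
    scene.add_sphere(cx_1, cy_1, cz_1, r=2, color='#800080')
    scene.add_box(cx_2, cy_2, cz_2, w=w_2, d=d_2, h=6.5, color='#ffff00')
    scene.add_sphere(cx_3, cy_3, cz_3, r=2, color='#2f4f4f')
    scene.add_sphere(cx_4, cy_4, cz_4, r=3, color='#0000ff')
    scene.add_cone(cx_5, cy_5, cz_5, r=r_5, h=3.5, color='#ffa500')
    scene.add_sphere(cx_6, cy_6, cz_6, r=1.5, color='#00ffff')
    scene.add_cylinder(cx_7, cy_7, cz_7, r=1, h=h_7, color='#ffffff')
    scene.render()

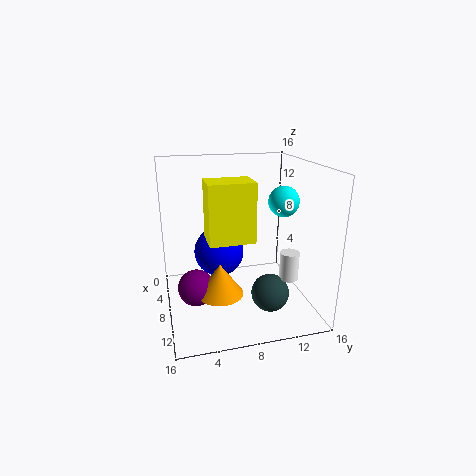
cx_1 = 9
cy_1 = 3
cz_1 = 3
cx_2 = 6.5
cy_2 = 4.5
cz_2 = 8
w_2 = 3.5
d_2 = 5
cx_3 = 12
cy_3 = 10.5
cz_3 = 3
cx_4 = 4.5
cy_4 = 6.5
cz_4 = 5
cx_5 = 10
cy_5 = 5.5
cz_5 = 2.5
r_5 = 2.5
cx_6 = 12
cy_6 = 11.5
cz_6 = 13
cx_7 = 12
cy_7 = 12.5
cz_7 = 4.5
h_7 = 3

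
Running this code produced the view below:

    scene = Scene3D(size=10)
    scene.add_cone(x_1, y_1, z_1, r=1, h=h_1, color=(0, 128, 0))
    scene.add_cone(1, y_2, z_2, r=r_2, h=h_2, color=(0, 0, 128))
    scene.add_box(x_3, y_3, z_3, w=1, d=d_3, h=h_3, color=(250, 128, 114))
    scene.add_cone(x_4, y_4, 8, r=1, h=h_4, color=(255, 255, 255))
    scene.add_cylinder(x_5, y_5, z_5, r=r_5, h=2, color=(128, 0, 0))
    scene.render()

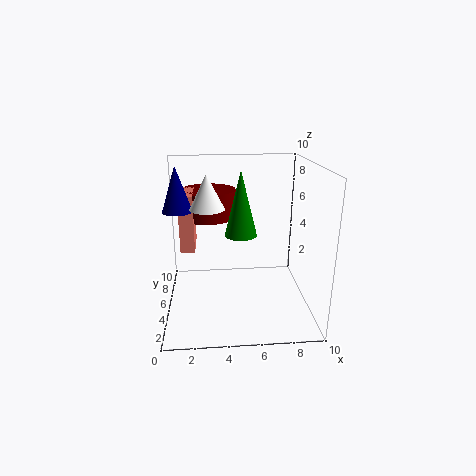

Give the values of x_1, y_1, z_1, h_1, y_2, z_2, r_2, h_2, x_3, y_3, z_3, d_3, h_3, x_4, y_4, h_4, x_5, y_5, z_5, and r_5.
x_1 = 5
y_1 = 3
z_1 = 6
h_1 = 4
y_2 = 5
z_2 = 7
r_2 = 1
h_2 = 3
x_3 = 1
y_3 = 5
z_3 = 4
d_3 = 3
h_3 = 4
x_4 = 3
y_4 = 2
h_4 = 2
x_5 = 3
y_5 = 7
z_5 = 6
r_5 = 2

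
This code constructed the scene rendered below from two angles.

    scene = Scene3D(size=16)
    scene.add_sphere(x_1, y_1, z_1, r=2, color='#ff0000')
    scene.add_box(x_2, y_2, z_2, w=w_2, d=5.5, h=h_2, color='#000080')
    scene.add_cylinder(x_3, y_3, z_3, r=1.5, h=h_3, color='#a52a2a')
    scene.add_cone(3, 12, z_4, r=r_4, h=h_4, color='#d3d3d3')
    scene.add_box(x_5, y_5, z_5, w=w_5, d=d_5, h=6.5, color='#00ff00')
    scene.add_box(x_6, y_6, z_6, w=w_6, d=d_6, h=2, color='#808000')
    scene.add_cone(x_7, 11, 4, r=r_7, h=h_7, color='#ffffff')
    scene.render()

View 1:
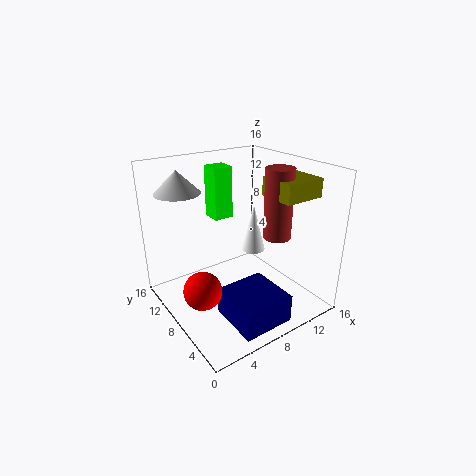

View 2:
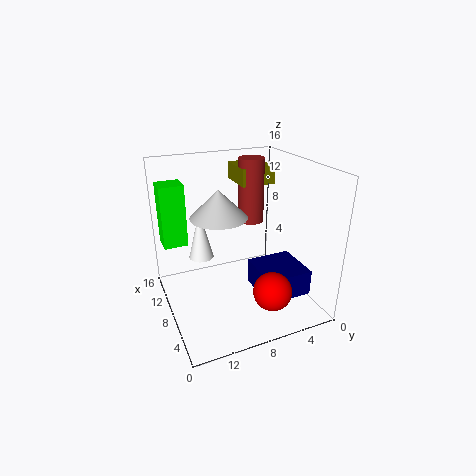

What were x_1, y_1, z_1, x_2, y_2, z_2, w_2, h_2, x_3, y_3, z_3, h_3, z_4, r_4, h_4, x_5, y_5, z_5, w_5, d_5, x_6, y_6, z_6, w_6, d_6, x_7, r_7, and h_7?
x_1 = 2.5; y_1 = 6.5; z_1 = 4; x_2 = 4; y_2 = 0.5; z_2 = 1; w_2 = 5.5; h_2 = 3; x_3 = 11; y_3 = 5; z_3 = 8.5; h_3 = 7.5; z_4 = 13; r_4 = 2.5; h_4 = 2.5; x_5 = 8.5; y_5 = 13.5; z_5 = 8; w_5 = 2.5; d_5 = 2.5; x_6 = 10; y_6 = 2.5; z_6 = 13; w_6 = 4.5; d_6 = 4; x_7 = 12.5; r_7 = 1.5; h_7 = 6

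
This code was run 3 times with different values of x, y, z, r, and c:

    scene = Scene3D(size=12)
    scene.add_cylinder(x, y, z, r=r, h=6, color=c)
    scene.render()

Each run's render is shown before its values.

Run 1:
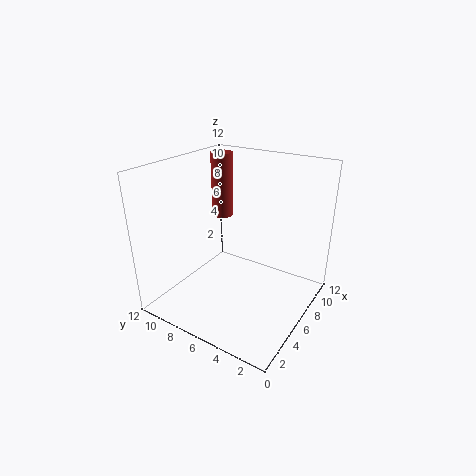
x = 9.5; y = 10; z = 6; r = 1; c = 'brown'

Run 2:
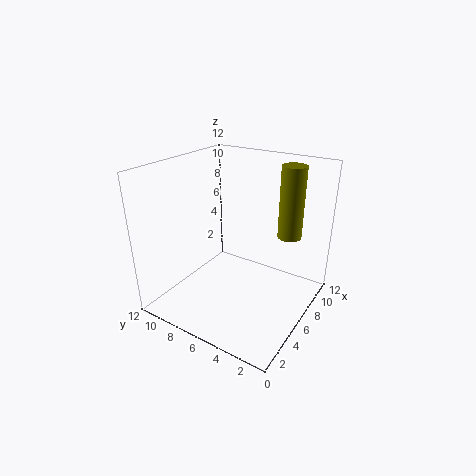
x = 8.5; y = 2.5; z = 6; r = 1; c = 'olive'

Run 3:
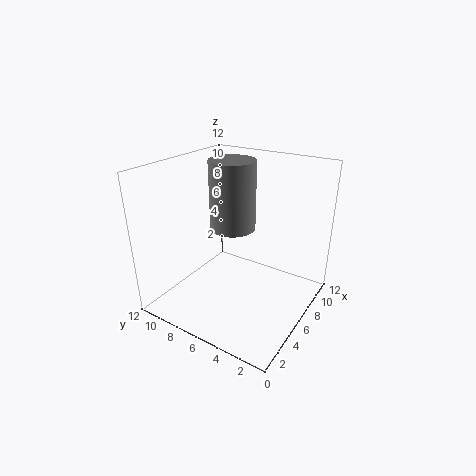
x = 7.5; y = 7.5; z = 6; r = 2; c = 'gray'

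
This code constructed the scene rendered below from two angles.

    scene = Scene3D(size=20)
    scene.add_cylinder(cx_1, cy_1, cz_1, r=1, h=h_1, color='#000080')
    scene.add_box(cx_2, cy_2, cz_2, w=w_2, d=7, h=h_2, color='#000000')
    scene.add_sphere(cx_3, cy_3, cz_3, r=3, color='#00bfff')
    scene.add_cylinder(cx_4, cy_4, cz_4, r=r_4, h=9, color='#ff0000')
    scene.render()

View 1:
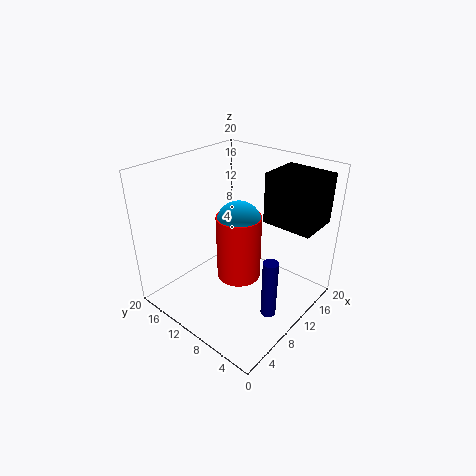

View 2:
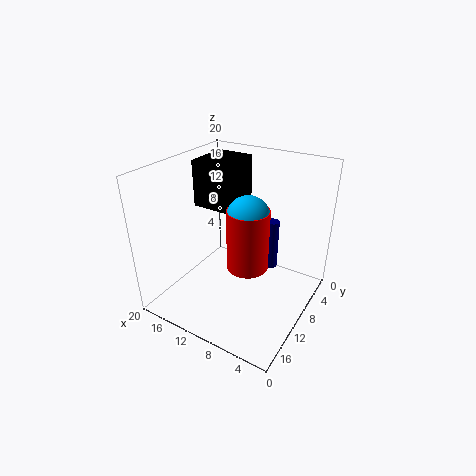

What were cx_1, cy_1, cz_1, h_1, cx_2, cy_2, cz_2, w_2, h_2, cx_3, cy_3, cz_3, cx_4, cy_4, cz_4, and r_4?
cx_1 = 8
cy_1 = 3
cz_1 = 2
h_1 = 8
cx_2 = 13
cy_2 = 1
cz_2 = 12
w_2 = 6
h_2 = 7
cx_3 = 9
cy_3 = 9
cz_3 = 13
cx_4 = 9
cy_4 = 9
cz_4 = 5
r_4 = 3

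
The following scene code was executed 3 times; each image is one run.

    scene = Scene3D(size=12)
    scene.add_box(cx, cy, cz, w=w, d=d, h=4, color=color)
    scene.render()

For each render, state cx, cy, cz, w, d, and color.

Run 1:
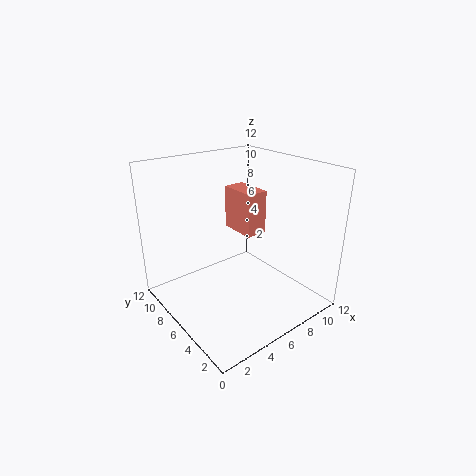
cx = 8; cy = 7; cz = 5; w = 2; d = 3.5; color = 'salmon'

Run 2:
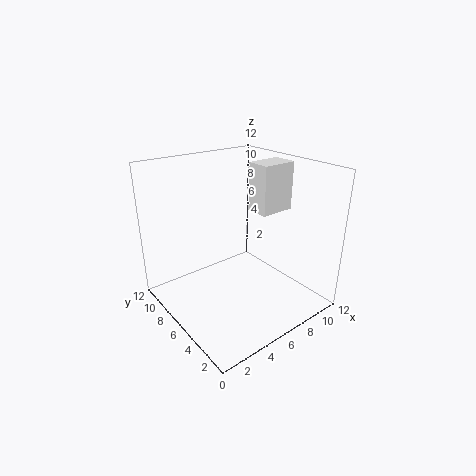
cx = 7.5; cy = 4.5; cz = 8; w = 3; d = 2; color = 'white'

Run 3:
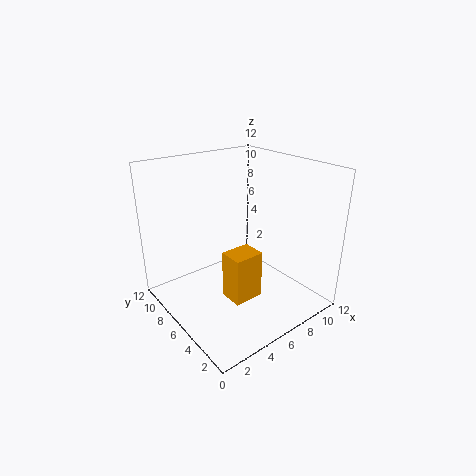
cx = 4; cy = 3.5; cz = 1.5; w = 2.5; d = 2; color = 'orange'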